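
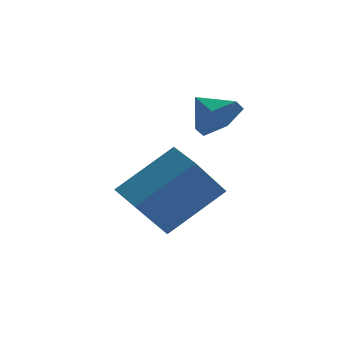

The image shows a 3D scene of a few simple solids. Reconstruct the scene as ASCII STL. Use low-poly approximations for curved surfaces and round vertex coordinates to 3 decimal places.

solid 
facet normal -0.364 -0.524 0.770
outer loop
vertex -0.61 0.385 -2.376
vertex -1.396 1.216 -2.182
vertex -1.965 -0.592 -3.681
endloop
endfacet
facet normal 0.678 -0.716 -0.168
outer loop
vertex -1.344 0.304 -4.998
vertex -0.61 0.385 -2.376
vertex -1.965 -0.592 -3.681
endloop
endfacet
facet normal -0.363 -0.524 0.770
outer loop
vertex -1.965 -0.592 -3.681
vertex -1.396 1.216 -2.182
vertex -2.751 0.238 -3.487
endloop
endfacet
facet normal -0.639 -0.461 -0.615
outer loop
vertex -2.751 0.238 -3.487
vertex -1.344 0.304 -4.998
vertex -1.965 -0.592 -3.681
endloop
endfacet
facet normal 0.639 0.461 0.615
outer loop
vertex -0.61 0.385 -2.376
vertex -0.775 2.112 -3.499
vertex -1.396 1.216 -2.182
endloop
endfacet
facet normal 0.678 -0.716 -0.168
outer loop
vertex 0.011 1.282 -3.693
vertex -0.61 0.385 -2.376
vertex -1.344 0.304 -4.998
endloop
endfacet
facet normal 0.639 0.461 0.616
outer loop
vertex 0.011 1.282 -3.693
vertex -0.775 2.112 -3.499
vertex -0.61 0.385 -2.376
endloop
endfacet
facet normal -0.678 0.716 0.167
outer loop
vertex -1.396 1.216 -2.182
vertex -0.775 2.112 -3.499
vertex -2.751 0.238 -3.487
endloop
endfacet
facet normal -0.639 -0.461 -0.615
outer loop
vertex -2.13 1.135 -4.804
vertex -1.344 0.304 -4.998
vertex -2.751 0.238 -3.487
endloop
endfacet
facet normal -0.678 0.716 0.168
outer loop
vertex -2.751 0.238 -3.487
vertex -0.775 2.112 -3.499
vertex -2.13 1.135 -4.804
endloop
endfacet
facet normal 0.364 0.524 -0.770
outer loop
vertex -2.13 1.135 -4.804
vertex 0.011 1.282 -3.693
vertex -1.344 0.304 -4.998
endloop
endfacet
facet normal 0.364 0.524 -0.770
outer loop
vertex -0.775 2.112 -3.499
vertex 0.011 1.282 -3.693
vertex -2.13 1.135 -4.804
endloop
endfacet
facet normal 0.730 -0.456 -0.509
outer loop
vertex 0.142 1.796 -0.6
vertex -0.306 1.844 -1.285
vertex 0.21 2.451 -1.089
endloop
endfacet
facet normal 0.166 0.579 0.798
outer loop
vertex 0.142 1.796 -0.6
vertex 0.21 2.451 -1.089
vertex -1.094 2.336 -0.735
endloop
endfacet
facet normal 0.730 -0.456 -0.510
outer loop
vertex 0.21 2.451 -1.089
vertex -0.306 1.844 -1.285
vertex -0.238 2.5 -1.774
endloop
endfacet
facet normal -0.058 0.992 0.109
outer loop
vertex 0.21 2.451 -1.089
vertex -0.238 2.5 -1.774
vertex -1.094 2.336 -0.735
endloop
endfacet
facet normal 0.730 -0.456 -0.510
outer loop
vertex -0.238 2.5 -1.774
vertex -0.306 1.844 -1.285
vertex -0.754 1.893 -1.97
endloop
endfacet
facet normal -0.625 0.664 -0.410
outer loop
vertex -0.238 2.5 -1.774
vertex -0.754 1.893 -1.97
vertex -1.094 2.336 -0.735
endloop
endfacet
facet normal 0.730 -0.455 -0.510
outer loop
vertex -0.754 1.893 -1.97
vertex -0.306 1.844 -1.285
vertex -0.821 1.238 -1.482
endloop
endfacet
facet normal -0.968 -0.079 -0.238
outer loop
vertex -0.754 1.893 -1.97
vertex -0.821 1.238 -1.482
vertex -1.094 2.336 -0.735
endloop
endfacet
facet normal 0.730 -0.455 -0.510
outer loop
vertex -0.821 1.238 -1.482
vertex -0.306 1.844 -1.285
vertex -0.373 1.189 -0.797
endloop
endfacet
facet normal -0.744 -0.492 0.452
outer loop
vertex -0.821 1.238 -1.482
vertex -0.373 1.189 -0.797
vertex -1.094 2.336 -0.735
endloop
endfacet
facet normal 0.731 -0.454 -0.510
outer loop
vertex -0.373 1.189 -0.797
vertex -0.306 1.844 -1.285
vertex 0.142 1.796 -0.6
endloop
endfacet
facet normal -0.178 -0.164 0.970
outer loop
vertex -0.373 1.189 -0.797
vertex 0.142 1.796 -0.6
vertex -1.094 2.336 -0.735
endloop
endfacet

endsolid


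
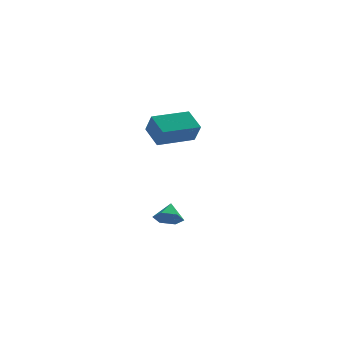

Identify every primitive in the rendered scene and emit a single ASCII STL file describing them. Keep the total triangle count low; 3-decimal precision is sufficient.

solid 
facet normal -0.210 -0.731 -0.649
outer loop
vertex 3.263 -3.731 -3.825
vertex 2.53 -3.604 -3.731
vertex 2.908 -3.238 -4.265
endloop
endfacet
facet normal 0.838 0.541 -0.070
outer loop
vertex 3.263 -3.731 -3.825
vertex 2.908 -3.238 -4.265
vertex 2.75 -2.836 -3.049
endloop
endfacet
facet normal -0.211 -0.730 -0.650
outer loop
vertex 2.908 -3.238 -4.265
vertex 2.53 -3.604 -3.731
vertex 2.175 -3.11 -4.171
endloop
endfacet
facet normal 0.127 0.947 -0.296
outer loop
vertex 2.908 -3.238 -4.265
vertex 2.175 -3.11 -4.171
vertex 2.75 -2.836 -3.049
endloop
endfacet
facet normal -0.211 -0.730 -0.650
outer loop
vertex 2.175 -3.11 -4.171
vertex 2.53 -3.604 -3.731
vertex 1.796 -3.476 -3.637
endloop
endfacet
facet normal -0.601 0.791 0.115
outer loop
vertex 2.175 -3.11 -4.171
vertex 1.796 -3.476 -3.637
vertex 2.75 -2.836 -3.049
endloop
endfacet
facet normal -0.211 -0.731 -0.649
outer loop
vertex 1.796 -3.476 -3.637
vertex 2.53 -3.604 -3.731
vertex 2.151 -3.969 -3.197
endloop
endfacet
facet normal -0.617 0.228 0.753
outer loop
vertex 1.796 -3.476 -3.637
vertex 2.151 -3.969 -3.197
vertex 2.75 -2.836 -3.049
endloop
endfacet
facet normal -0.211 -0.731 -0.649
outer loop
vertex 2.151 -3.969 -3.197
vertex 2.53 -3.604 -3.731
vertex 2.884 -4.097 -3.291
endloop
endfacet
facet normal 0.095 -0.178 0.979
outer loop
vertex 2.151 -3.969 -3.197
vertex 2.884 -4.097 -3.291
vertex 2.75 -2.836 -3.049
endloop
endfacet
facet normal -0.210 -0.731 -0.650
outer loop
vertex 2.884 -4.097 -3.291
vertex 2.53 -3.604 -3.731
vertex 3.263 -3.731 -3.825
endloop
endfacet
facet normal 0.822 -0.022 0.569
outer loop
vertex 2.884 -4.097 -3.291
vertex 3.263 -3.731 -3.825
vertex 2.75 -2.836 -3.049
endloop
endfacet
facet normal -0.925 -0.380 -0.008
outer loop
vertex 2.423 2.645 0.854
vertex 2.186 3.245 -0.193
vertex 2.885 1.537 0.114
endloop
endfacet
facet normal 0.193 -0.488 0.851
outer loop
vertex 4.874 2.355 0.133
vertex 2.423 2.645 0.854
vertex 2.885 1.537 0.114
endloop
endfacet
facet normal -0.925 -0.380 -0.010
outer loop
vertex 2.885 1.537 0.114
vertex 2.186 3.245 -0.193
vertex 2.649 2.138 -0.933
endloop
endfacet
facet normal 0.328 -0.785 -0.525
outer loop
vertex 2.649 2.138 -0.933
vertex 4.874 2.355 0.133
vertex 2.885 1.537 0.114
endloop
endfacet
facet normal -0.328 0.786 0.524
outer loop
vertex 2.423 2.645 0.854
vertex 4.175 4.063 -0.174
vertex 2.186 3.245 -0.193
endloop
endfacet
facet normal 0.193 -0.488 0.851
outer loop
vertex 4.411 3.462 0.873
vertex 2.423 2.645 0.854
vertex 4.874 2.355 0.133
endloop
endfacet
facet normal -0.328 0.786 0.525
outer loop
vertex 4.411 3.462 0.873
vertex 4.175 4.063 -0.174
vertex 2.423 2.645 0.854
endloop
endfacet
facet normal -0.193 0.488 -0.851
outer loop
vertex 2.186 3.245 -0.193
vertex 4.175 4.063 -0.174
vertex 2.649 2.138 -0.933
endloop
endfacet
facet normal 0.328 -0.786 -0.525
outer loop
vertex 4.637 2.955 -0.914
vertex 4.874 2.355 0.133
vertex 2.649 2.138 -0.933
endloop
endfacet
facet normal -0.193 0.488 -0.851
outer loop
vertex 2.649 2.138 -0.933
vertex 4.175 4.063 -0.174
vertex 4.637 2.955 -0.914
endloop
endfacet
facet normal 0.925 0.381 0.009
outer loop
vertex 4.637 2.955 -0.914
vertex 4.411 3.462 0.873
vertex 4.874 2.355 0.133
endloop
endfacet
facet normal 0.925 0.380 0.009
outer loop
vertex 4.175 4.063 -0.174
vertex 4.411 3.462 0.873
vertex 4.637 2.955 -0.914
endloop
endfacet

endsolid


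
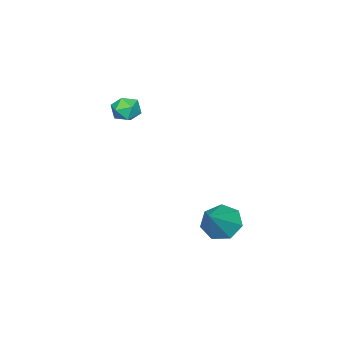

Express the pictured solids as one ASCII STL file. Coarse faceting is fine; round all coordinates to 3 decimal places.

solid 
facet normal -0.733 -0.182 -0.655
outer loop
vertex -0.897 0.668 -4.51
vertex -1.56 0.696 -3.776
vertex -1.237 1.439 -4.344
endloop
endfacet
facet normal 0.811 0.441 -0.384
outer loop
vertex -0.897 0.668 -4.51
vertex -1.237 1.439 -4.344
vertex -0.16 1.044 -2.524
endloop
endfacet
facet normal -0.733 -0.182 -0.655
outer loop
vertex -1.237 1.439 -4.344
vertex -1.56 0.696 -3.776
vertex -1.82 1.651 -3.75
endloop
endfacet
facet normal 0.343 0.939 0.001
outer loop
vertex -1.237 1.439 -4.344
vertex -1.82 1.651 -3.75
vertex -0.16 1.044 -2.524
endloop
endfacet
facet normal -0.733 -0.182 -0.655
outer loop
vertex -1.82 1.651 -3.75
vertex -1.56 0.696 -3.776
vertex -2.208 1.144 -3.175
endloop
endfacet
facet normal -0.150 0.790 0.595
outer loop
vertex -1.82 1.651 -3.75
vertex -2.208 1.144 -3.175
vertex -0.16 1.044 -2.524
endloop
endfacet
facet normal -0.733 -0.182 -0.655
outer loop
vertex -2.208 1.144 -3.175
vertex -1.56 0.696 -3.776
vertex -2.108 0.3 -3.052
endloop
endfacet
facet normal -0.297 0.103 0.949
outer loop
vertex -2.208 1.144 -3.175
vertex -2.108 0.3 -3.052
vertex -0.16 1.044 -2.524
endloop
endfacet
facet normal -0.734 -0.182 -0.655
outer loop
vertex -2.108 0.3 -3.052
vertex -1.56 0.696 -3.776
vertex -1.596 -0.246 -3.474
endloop
endfacet
facet normal 0.014 -0.603 0.798
outer loop
vertex -2.108 0.3 -3.052
vertex -1.596 -0.246 -3.474
vertex -0.16 1.044 -2.524
endloop
endfacet
facet normal -0.733 -0.182 -0.655
outer loop
vertex -1.596 -0.246 -3.474
vertex -1.56 0.696 -3.776
vertex -1.057 -0.082 -4.123
endloop
endfacet
facet normal 0.548 -0.797 0.254
outer loop
vertex -1.596 -0.246 -3.474
vertex -1.057 -0.082 -4.123
vertex -0.16 1.044 -2.524
endloop
endfacet
facet normal -0.733 -0.182 -0.655
outer loop
vertex -1.057 -0.082 -4.123
vertex -1.56 0.696 -3.776
vertex -0.897 0.668 -4.51
endloop
endfacet
facet normal 0.903 -0.333 -0.272
outer loop
vertex -1.057 -0.082 -4.123
vertex -0.897 0.668 -4.51
vertex -0.16 1.044 -2.524
endloop
endfacet
facet normal -0.826 0.560 0.063
outer loop
vertex -1.022 -3.307 1.956
vertex -1.449 -3.931 1.901
vertex -1.228 -3.681 2.581
endloop
endfacet
facet normal -0.286 0.861 0.421
outer loop
vertex -1.022 -3.307 1.956
vertex -1.228 -3.681 2.581
vertex -0.522 -3.414 2.515
endloop
endfacet
facet normal 0.250 0.967 -0.038
outer loop
vertex -1.022 -3.307 1.956
vertex -0.522 -3.414 2.515
vertex -0.308 -3.498 1.794
endloop
endfacet
facet normal 0.042 0.732 -0.680
outer loop
vertex -1.022 -3.307 1.956
vertex -0.308 -3.498 1.794
vertex -0.88 -3.817 1.415
endloop
endfacet
facet normal -0.623 0.481 -0.617
outer loop
vertex -1.022 -3.307 1.956
vertex -0.88 -3.817 1.415
vertex -1.449 -3.931 1.901
endloop
endfacet
facet normal -0.064 0.396 0.916
outer loop
vertex -0.522 -3.414 2.515
vertex -1.228 -3.681 2.581
vertex -0.64 -4.103 2.805
endloop
endfacet
facet normal -0.937 -0.091 0.338
outer loop
vertex -1.228 -3.681 2.581
vertex -1.449 -3.931 1.901
vertex -1.212 -4.422 2.426
endloop
endfacet
facet normal -0.608 -0.217 -0.763
outer loop
vertex -1.449 -3.931 1.901
vertex -0.88 -3.817 1.415
vertex -0.998 -4.506 1.705
endloop
endfacet
facet normal 0.466 0.191 -0.864
outer loop
vertex -0.88 -3.817 1.415
vertex -0.308 -3.498 1.794
vertex -0.292 -4.239 1.639
endloop
endfacet
facet normal 0.803 0.571 0.172
outer loop
vertex -0.308 -3.498 1.794
vertex -0.522 -3.414 2.515
vertex -0.071 -3.989 2.319
endloop
endfacet
facet normal -0.042 -0.732 0.680
outer loop
vertex -0.498 -4.613 2.264
vertex -0.64 -4.103 2.805
vertex -1.212 -4.422 2.426
endloop
endfacet
facet normal -0.250 -0.967 0.038
outer loop
vertex -0.498 -4.613 2.264
vertex -1.212 -4.422 2.426
vertex -0.998 -4.506 1.705
endloop
endfacet
facet normal 0.286 -0.861 -0.421
outer loop
vertex -0.498 -4.613 2.264
vertex -0.998 -4.506 1.705
vertex -0.292 -4.239 1.639
endloop
endfacet
facet normal 0.826 -0.560 -0.063
outer loop
vertex -0.498 -4.613 2.264
vertex -0.292 -4.239 1.639
vertex -0.071 -3.989 2.319
endloop
endfacet
facet normal 0.623 -0.481 0.617
outer loop
vertex -0.498 -4.613 2.264
vertex -0.071 -3.989 2.319
vertex -0.64 -4.103 2.805
endloop
endfacet
facet normal -0.466 -0.191 0.864
outer loop
vertex -1.212 -4.422 2.426
vertex -0.64 -4.103 2.805
vertex -1.228 -3.681 2.581
endloop
endfacet
facet normal -0.803 -0.571 -0.172
outer loop
vertex -0.998 -4.506 1.705
vertex -1.212 -4.422 2.426
vertex -1.449 -3.931 1.901
endloop
endfacet
facet normal 0.064 -0.396 -0.916
outer loop
vertex -0.292 -4.239 1.639
vertex -0.998 -4.506 1.705
vertex -0.88 -3.817 1.415
endloop
endfacet
facet normal 0.937 0.091 -0.338
outer loop
vertex -0.071 -3.989 2.319
vertex -0.292 -4.239 1.639
vertex -0.308 -3.498 1.794
endloop
endfacet
facet normal 0.608 0.217 0.763
outer loop
vertex -0.64 -4.103 2.805
vertex -0.071 -3.989 2.319
vertex -0.522 -3.414 2.515
endloop
endfacet

endsolid


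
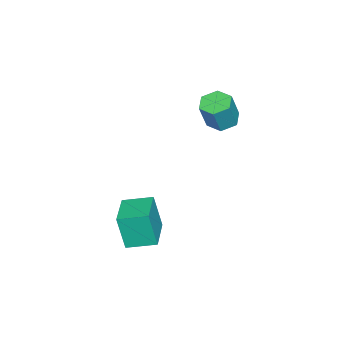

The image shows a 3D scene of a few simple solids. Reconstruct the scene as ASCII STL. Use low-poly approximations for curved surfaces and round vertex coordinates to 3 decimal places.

solid 
facet normal -0.962 -0.261 -0.075
outer loop
vertex -0.592 -0.259 -2.432
vertex -0.991 1.119 -2.11
vertex -0.568 0.168 -4.231
endloop
endfacet
facet normal 0.271 -0.937 -0.219
outer loop
vertex 1.251 0.661 -4.09
vertex -0.592 -0.259 -2.432
vertex -0.568 0.168 -4.231
endloop
endfacet
facet normal -0.962 -0.261 -0.075
outer loop
vertex -0.568 0.168 -4.231
vertex -0.991 1.119 -2.11
vertex -0.967 1.546 -3.91
endloop
endfacet
facet normal 0.013 0.230 -0.973
outer loop
vertex -0.967 1.546 -3.91
vertex 1.251 0.661 -4.09
vertex -0.568 0.168 -4.231
endloop
endfacet
facet normal -0.013 -0.231 0.973
outer loop
vertex -0.592 -0.259 -2.432
vertex 0.828 1.612 -1.969
vertex -0.991 1.119 -2.11
endloop
endfacet
facet normal 0.271 -0.937 -0.219
outer loop
vertex 1.227 0.234 -2.29
vertex -0.592 -0.259 -2.432
vertex 1.251 0.661 -4.09
endloop
endfacet
facet normal -0.013 -0.231 0.973
outer loop
vertex 1.227 0.234 -2.29
vertex 0.828 1.612 -1.969
vertex -0.592 -0.259 -2.432
endloop
endfacet
facet normal -0.271 0.937 0.219
outer loop
vertex -0.991 1.119 -2.11
vertex 0.828 1.612 -1.969
vertex -0.967 1.546 -3.91
endloop
endfacet
facet normal 0.013 0.231 -0.973
outer loop
vertex 0.852 2.039 -3.768
vertex 1.251 0.661 -4.09
vertex -0.967 1.546 -3.91
endloop
endfacet
facet normal -0.271 0.937 0.219
outer loop
vertex -0.967 1.546 -3.91
vertex 0.828 1.612 -1.969
vertex 0.852 2.039 -3.768
endloop
endfacet
facet normal 0.962 0.261 0.075
outer loop
vertex 0.852 2.039 -3.768
vertex 1.227 0.234 -2.29
vertex 1.251 0.661 -4.09
endloop
endfacet
facet normal 0.962 0.261 0.075
outer loop
vertex 0.828 1.612 -1.969
vertex 1.227 0.234 -2.29
vertex 0.852 2.039 -3.768
endloop
endfacet
facet normal -0.376 0.098 -0.922
outer loop
vertex -3.53 3.384 1.259
vertex -4.27 3.219 1.543
vertex -4.008 3.985 1.518
endloop
endfacet
facet normal 0.715 0.664 -0.221
outer loop
vertex -3.53 3.384 1.259
vertex -4.008 3.985 1.518
vertex -2.929 3.227 2.733
endloop
endfacet
facet normal 0.714 0.664 -0.220
outer loop
vertex -2.929 3.227 2.733
vertex -4.008 3.985 1.518
vertex -3.407 3.827 2.992
endloop
endfacet
facet normal 0.375 -0.099 0.922
outer loop
vertex -2.929 3.227 2.733
vertex -3.407 3.827 2.992
vertex -3.67 3.061 3.017
endloop
endfacet
facet normal -0.376 0.098 -0.921
outer loop
vertex -4.008 3.985 1.518
vertex -4.27 3.219 1.543
vertex -4.748 3.819 1.802
endloop
endfacet
facet normal -0.154 0.974 0.167
outer loop
vertex -4.008 3.985 1.518
vertex -4.748 3.819 1.802
vertex -3.407 3.827 2.992
endloop
endfacet
facet normal -0.153 0.974 0.166
outer loop
vertex -3.407 3.827 2.992
vertex -4.748 3.819 1.802
vertex -4.148 3.662 3.276
endloop
endfacet
facet normal 0.375 -0.099 0.922
outer loop
vertex -3.407 3.827 2.992
vertex -4.148 3.662 3.276
vertex -3.67 3.061 3.017
endloop
endfacet
facet normal -0.375 0.099 -0.922
outer loop
vertex -4.748 3.819 1.802
vertex -4.27 3.219 1.543
vertex -5.011 3.053 1.827
endloop
endfacet
facet normal -0.868 0.311 0.387
outer loop
vertex -4.748 3.819 1.802
vertex -5.011 3.053 1.827
vertex -4.148 3.662 3.276
endloop
endfacet
facet normal -0.868 0.310 0.387
outer loop
vertex -4.148 3.662 3.276
vertex -5.011 3.053 1.827
vertex -4.41 2.896 3.301
endloop
endfacet
facet normal 0.376 -0.098 0.922
outer loop
vertex -4.148 3.662 3.276
vertex -4.41 2.896 3.301
vertex -3.67 3.061 3.017
endloop
endfacet
facet normal -0.375 0.099 -0.922
outer loop
vertex -5.011 3.053 1.827
vertex -4.27 3.219 1.543
vertex -4.533 2.453 1.568
endloop
endfacet
facet normal -0.714 -0.664 0.220
outer loop
vertex -5.011 3.053 1.827
vertex -4.533 2.453 1.568
vertex -4.41 2.896 3.301
endloop
endfacet
facet normal -0.715 -0.664 0.220
outer loop
vertex -4.41 2.896 3.301
vertex -4.533 2.453 1.568
vertex -3.932 2.295 3.042
endloop
endfacet
facet normal 0.376 -0.098 0.922
outer loop
vertex -4.41 2.896 3.301
vertex -3.932 2.295 3.042
vertex -3.67 3.061 3.017
endloop
endfacet
facet normal -0.375 0.099 -0.922
outer loop
vertex -4.533 2.453 1.568
vertex -4.27 3.219 1.543
vertex -3.792 2.618 1.284
endloop
endfacet
facet normal 0.153 -0.974 -0.167
outer loop
vertex -4.533 2.453 1.568
vertex -3.792 2.618 1.284
vertex -3.932 2.295 3.042
endloop
endfacet
facet normal 0.155 -0.974 -0.167
outer loop
vertex -3.932 2.295 3.042
vertex -3.792 2.618 1.284
vertex -3.192 2.461 2.758
endloop
endfacet
facet normal 0.376 -0.098 0.921
outer loop
vertex -3.932 2.295 3.042
vertex -3.192 2.461 2.758
vertex -3.67 3.061 3.017
endloop
endfacet
facet normal -0.376 0.098 -0.922
outer loop
vertex -3.792 2.618 1.284
vertex -4.27 3.219 1.543
vertex -3.53 3.384 1.259
endloop
endfacet
facet normal 0.869 -0.310 -0.387
outer loop
vertex -3.792 2.618 1.284
vertex -3.53 3.384 1.259
vertex -3.192 2.461 2.758
endloop
endfacet
facet normal 0.868 -0.311 -0.387
outer loop
vertex -3.192 2.461 2.758
vertex -3.53 3.384 1.259
vertex -2.929 3.227 2.733
endloop
endfacet
facet normal 0.375 -0.099 0.922
outer loop
vertex -3.192 2.461 2.758
vertex -2.929 3.227 2.733
vertex -3.67 3.061 3.017
endloop
endfacet

endsolid


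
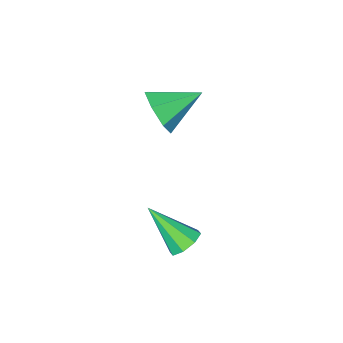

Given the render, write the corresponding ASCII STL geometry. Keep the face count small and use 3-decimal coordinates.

solid 
facet normal 0.820 -0.406 -0.403
outer loop
vertex 2.046 1.945 0.999
vertex 1.535 1.671 0.234
vertex 2.01 2.493 0.373
endloop
endfacet
facet normal 0.129 0.750 0.649
outer loop
vertex 2.046 1.945 0.999
vertex 2.01 2.493 0.373
vertex 0.165 2.349 0.906
endloop
endfacet
facet normal 0.820 -0.406 -0.403
outer loop
vertex 2.01 2.493 0.373
vertex 1.535 1.671 0.234
vertex 1.616 2.423 -0.358
endloop
endfacet
facet normal -0.091 0.995 -0.046
outer loop
vertex 2.01 2.493 0.373
vertex 1.616 2.423 -0.358
vertex 0.165 2.349 0.906
endloop
endfacet
facet normal 0.820 -0.406 -0.403
outer loop
vertex 1.616 2.423 -0.358
vertex 1.535 1.671 0.234
vertex 1.161 1.786 -0.643
endloop
endfacet
facet normal -0.528 0.631 -0.569
outer loop
vertex 1.616 2.423 -0.358
vertex 1.161 1.786 -0.643
vertex 0.165 2.349 0.906
endloop
endfacet
facet normal 0.820 -0.406 -0.403
outer loop
vertex 1.161 1.786 -0.643
vertex 1.535 1.671 0.234
vertex 0.987 1.063 -0.268
endloop
endfacet
facet normal -0.850 -0.066 -0.522
outer loop
vertex 1.161 1.786 -0.643
vertex 0.987 1.063 -0.268
vertex 0.165 2.349 0.906
endloop
endfacet
facet normal 0.820 -0.406 -0.403
outer loop
vertex 0.987 1.063 -0.268
vertex 1.535 1.671 0.234
vertex 1.226 0.798 0.485
endloop
endfacet
facet normal -0.817 -0.574 0.057
outer loop
vertex 0.987 1.063 -0.268
vertex 1.226 0.798 0.485
vertex 0.165 2.349 0.906
endloop
endfacet
facet normal 0.820 -0.406 -0.403
outer loop
vertex 1.226 0.798 0.485
vertex 1.535 1.671 0.234
vertex 1.697 1.19 1.049
endloop
endfacet
facet normal -0.453 -0.509 0.732
outer loop
vertex 1.226 0.798 0.485
vertex 1.697 1.19 1.049
vertex 0.165 2.349 0.906
endloop
endfacet
facet normal 0.820 -0.406 -0.403
outer loop
vertex 1.697 1.19 1.049
vertex 1.535 1.671 0.234
vertex 2.046 1.945 0.999
endloop
endfacet
facet normal -0.032 0.081 0.996
outer loop
vertex 1.697 1.19 1.049
vertex 2.046 1.945 0.999
vertex 0.165 2.349 0.906
endloop
endfacet
facet normal -0.282 0.662 -0.694
outer loop
vertex 3.212 4.219 -4.528
vertex 2.768 4.489 -4.09
vertex 3.42 4.604 -4.245
endloop
endfacet
facet normal 0.917 -0.323 -0.235
outer loop
vertex 3.212 4.219 -4.528
vertex 3.42 4.604 -4.245
vertex 3.312 3.211 -2.75
endloop
endfacet
facet normal -0.282 0.662 -0.694
outer loop
vertex 3.42 4.604 -4.245
vertex 2.768 4.489 -4.09
vertex 3.246 4.921 -3.872
endloop
endfacet
facet normal 0.942 0.208 0.262
outer loop
vertex 3.42 4.604 -4.245
vertex 3.246 4.921 -3.872
vertex 3.312 3.211 -2.75
endloop
endfacet
facet normal -0.281 0.662 -0.695
outer loop
vertex 3.246 4.921 -3.872
vertex 2.768 4.489 -4.09
vertex 2.791 4.986 -3.626
endloop
endfacet
facet normal 0.466 0.498 0.731
outer loop
vertex 3.246 4.921 -3.872
vertex 2.791 4.986 -3.626
vertex 3.312 3.211 -2.75
endloop
endfacet
facet normal -0.283 0.662 -0.695
outer loop
vertex 2.791 4.986 -3.626
vertex 2.768 4.489 -4.09
vertex 2.324 4.759 -3.652
endloop
endfacet
facet normal -0.232 0.375 0.898
outer loop
vertex 2.791 4.986 -3.626
vertex 2.324 4.759 -3.652
vertex 3.312 3.211 -2.75
endloop
endfacet
facet normal -0.281 0.663 -0.694
outer loop
vertex 2.324 4.759 -3.652
vertex 2.768 4.489 -4.09
vertex 2.116 4.375 -3.935
endloop
endfacet
facet normal -0.743 -0.087 0.664
outer loop
vertex 2.324 4.759 -3.652
vertex 2.116 4.375 -3.935
vertex 3.312 3.211 -2.75
endloop
endfacet
facet normal -0.281 0.662 -0.695
outer loop
vertex 2.116 4.375 -3.935
vertex 2.768 4.489 -4.09
vertex 2.29 4.057 -4.308
endloop
endfacet
facet normal -0.768 -0.618 0.168
outer loop
vertex 2.116 4.375 -3.935
vertex 2.29 4.057 -4.308
vertex 3.312 3.211 -2.75
endloop
endfacet
facet normal -0.282 0.662 -0.694
outer loop
vertex 2.29 4.057 -4.308
vertex 2.768 4.489 -4.09
vertex 2.745 3.993 -4.554
endloop
endfacet
facet normal -0.291 -0.908 -0.302
outer loop
vertex 2.29 4.057 -4.308
vertex 2.745 3.993 -4.554
vertex 3.312 3.211 -2.75
endloop
endfacet
facet normal -0.282 0.662 -0.694
outer loop
vertex 2.745 3.993 -4.554
vertex 2.768 4.489 -4.09
vertex 3.212 4.219 -4.528
endloop
endfacet
facet normal 0.406 -0.785 -0.468
outer loop
vertex 2.745 3.993 -4.554
vertex 3.212 4.219 -4.528
vertex 3.312 3.211 -2.75
endloop
endfacet

endsolid


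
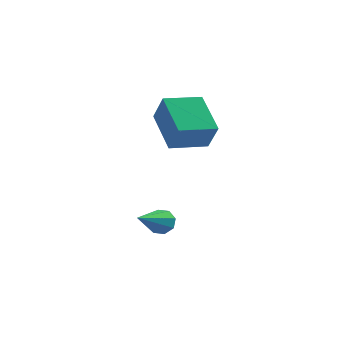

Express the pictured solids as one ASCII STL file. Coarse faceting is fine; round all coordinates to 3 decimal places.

solid 
facet normal 0.147 0.894 -0.424
outer loop
vertex -2.17 -0.725 -2.667
vertex -2.387 -0.912 -3.137
vertex -2.586 -0.666 -2.687
endloop
endfacet
facet normal -0.023 0.170 0.985
outer loop
vertex -2.17 -0.725 -2.667
vertex -2.586 -0.666 -2.687
vertex -2.653 -2.548 -2.363
endloop
endfacet
facet normal 0.147 0.894 -0.424
outer loop
vertex -2.586 -0.666 -2.687
vertex -2.387 -0.912 -3.137
vertex -2.886 -0.751 -2.97
endloop
endfacet
facet normal -0.700 0.145 0.699
outer loop
vertex -2.586 -0.666 -2.687
vertex -2.886 -0.751 -2.97
vertex -2.653 -2.548 -2.363
endloop
endfacet
facet normal 0.147 0.894 -0.423
outer loop
vertex -2.886 -0.751 -2.97
vertex -2.387 -0.912 -3.137
vertex -2.893 -0.93 -3.351
endloop
endfacet
facet normal -0.992 -0.106 0.068
outer loop
vertex -2.886 -0.751 -2.97
vertex -2.893 -0.93 -3.351
vertex -2.653 -2.548 -2.363
endloop
endfacet
facet normal 0.147 0.894 -0.422
outer loop
vertex -2.893 -0.93 -3.351
vertex -2.387 -0.912 -3.137
vertex -2.603 -1.098 -3.606
endloop
endfacet
facet normal -0.723 -0.435 -0.536
outer loop
vertex -2.893 -0.93 -3.351
vertex -2.603 -1.098 -3.606
vertex -2.653 -2.548 -2.363
endloop
endfacet
facet normal 0.146 0.895 -0.422
outer loop
vertex -2.603 -1.098 -3.606
vertex -2.387 -0.912 -3.137
vertex -2.187 -1.157 -3.587
endloop
endfacet
facet normal -0.057 -0.649 -0.759
outer loop
vertex -2.603 -1.098 -3.606
vertex -2.187 -1.157 -3.587
vertex -2.653 -2.548 -2.363
endloop
endfacet
facet normal 0.146 0.895 -0.422
outer loop
vertex -2.187 -1.157 -3.587
vertex -2.387 -0.912 -3.137
vertex -1.887 -1.072 -3.303
endloop
endfacet
facet normal 0.623 -0.624 -0.472
outer loop
vertex -2.187 -1.157 -3.587
vertex -1.887 -1.072 -3.303
vertex -2.653 -2.548 -2.363
endloop
endfacet
facet normal 0.146 0.894 -0.423
outer loop
vertex -1.887 -1.072 -3.303
vertex -2.387 -0.912 -3.137
vertex -1.88 -0.893 -2.922
endloop
endfacet
facet normal 0.914 -0.373 0.159
outer loop
vertex -1.887 -1.072 -3.303
vertex -1.88 -0.893 -2.922
vertex -2.653 -2.548 -2.363
endloop
endfacet
facet normal 0.146 0.894 -0.423
outer loop
vertex -1.88 -0.893 -2.922
vertex -2.387 -0.912 -3.137
vertex -2.17 -0.725 -2.667
endloop
endfacet
facet normal 0.645 -0.044 0.763
outer loop
vertex -1.88 -0.893 -2.922
vertex -2.17 -0.725 -2.667
vertex -2.653 -2.548 -2.363
endloop
endfacet
facet normal -0.415 0.378 -0.828
outer loop
vertex -3.38 1.097 1.062
vertex -2.29 2.078 0.963
vertex -2.404 -0.09 0.031
endloop
endfacet
facet normal -0.741 -0.668 0.067
outer loop
vertex -1.89 -0.558 1.057
vertex -3.38 1.097 1.062
vertex -2.404 -0.09 0.031
endloop
endfacet
facet normal -0.416 0.378 -0.827
outer loop
vertex -2.404 -0.09 0.031
vertex -2.29 2.078 0.963
vertex -1.315 0.892 -0.068
endloop
endfacet
facet normal 0.528 -0.641 -0.557
outer loop
vertex -1.315 0.892 -0.068
vertex -1.89 -0.558 1.057
vertex -2.404 -0.09 0.031
endloop
endfacet
facet normal -0.527 0.642 0.557
outer loop
vertex -3.38 1.097 1.062
vertex -1.776 1.61 1.989
vertex -2.29 2.078 0.963
endloop
endfacet
facet normal -0.741 -0.668 0.067
outer loop
vertex -2.865 0.628 2.088
vertex -3.38 1.097 1.062
vertex -1.89 -0.558 1.057
endloop
endfacet
facet normal -0.527 0.641 0.558
outer loop
vertex -2.865 0.628 2.088
vertex -1.776 1.61 1.989
vertex -3.38 1.097 1.062
endloop
endfacet
facet normal 0.741 0.668 -0.067
outer loop
vertex -2.29 2.078 0.963
vertex -1.776 1.61 1.989
vertex -1.315 0.892 -0.068
endloop
endfacet
facet normal 0.527 -0.642 -0.558
outer loop
vertex -0.8 0.423 0.958
vertex -1.89 -0.558 1.057
vertex -1.315 0.892 -0.068
endloop
endfacet
facet normal 0.741 0.668 -0.067
outer loop
vertex -1.315 0.892 -0.068
vertex -1.776 1.61 1.989
vertex -0.8 0.423 0.958
endloop
endfacet
facet normal 0.415 -0.378 0.827
outer loop
vertex -0.8 0.423 0.958
vertex -2.865 0.628 2.088
vertex -1.89 -0.558 1.057
endloop
endfacet
facet normal 0.415 -0.377 0.828
outer loop
vertex -1.776 1.61 1.989
vertex -2.865 0.628 2.088
vertex -0.8 0.423 0.958
endloop
endfacet

endsolid


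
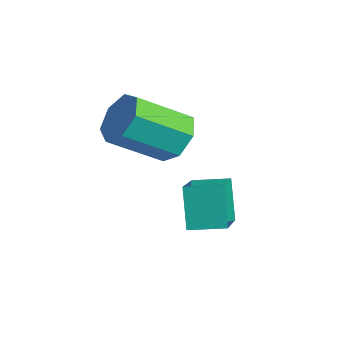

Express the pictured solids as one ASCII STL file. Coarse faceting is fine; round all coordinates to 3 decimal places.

solid 
facet normal 0.075 0.836 -0.543
outer loop
vertex -1.514 0.011 -0.101
vertex -2.334 -0.197 -0.534
vertex -2.194 0.306 0.26
endloop
endfacet
facet normal 0.560 0.415 0.717
outer loop
vertex -1.514 0.011 -0.101
vertex -2.194 0.306 0.26
vertex -1.666 -1.696 1.006
endloop
endfacet
facet normal 0.561 0.415 0.716
outer loop
vertex -1.666 -1.696 1.006
vertex -2.194 0.306 0.26
vertex -2.346 -1.401 1.368
endloop
endfacet
facet normal -0.074 -0.837 0.542
outer loop
vertex -1.666 -1.696 1.006
vertex -2.346 -1.401 1.368
vertex -2.486 -1.903 0.574
endloop
endfacet
facet normal 0.074 0.836 -0.543
outer loop
vertex -2.194 0.306 0.26
vertex -2.334 -0.197 -0.534
vertex -2.979 0.222 0.023
endloop
endfacet
facet normal -0.296 0.538 0.789
outer loop
vertex -2.194 0.306 0.26
vertex -2.979 0.222 0.023
vertex -2.346 -1.401 1.368
endloop
endfacet
facet normal -0.295 0.539 0.789
outer loop
vertex -2.346 -1.401 1.368
vertex -2.979 0.222 0.023
vertex -3.131 -1.484 1.131
endloop
endfacet
facet normal -0.075 -0.837 0.542
outer loop
vertex -2.346 -1.401 1.368
vertex -3.131 -1.484 1.131
vertex -2.486 -1.903 0.574
endloop
endfacet
facet normal 0.075 0.837 -0.543
outer loop
vertex -2.979 0.222 0.023
vertex -2.334 -0.197 -0.534
vertex -3.278 -0.177 -0.633
endloop
endfacet
facet normal -0.929 0.256 0.267
outer loop
vertex -2.979 0.222 0.023
vertex -3.278 -0.177 -0.633
vertex -3.131 -1.484 1.131
endloop
endfacet
facet normal -0.928 0.257 0.268
outer loop
vertex -3.131 -1.484 1.131
vertex -3.278 -0.177 -0.633
vertex -3.431 -1.883 0.475
endloop
endfacet
facet normal -0.075 -0.836 0.543
outer loop
vertex -3.131 -1.484 1.131
vertex -3.431 -1.883 0.475
vertex -2.486 -1.903 0.574
endloop
endfacet
facet normal 0.075 0.836 -0.543
outer loop
vertex -3.278 -0.177 -0.633
vertex -2.334 -0.197 -0.534
vertex -2.866 -0.591 -1.214
endloop
endfacet
facet normal -0.863 -0.219 -0.456
outer loop
vertex -3.278 -0.177 -0.633
vertex -2.866 -0.591 -1.214
vertex -3.431 -1.883 0.475
endloop
endfacet
facet normal -0.863 -0.218 -0.456
outer loop
vertex -3.431 -1.883 0.475
vertex -2.866 -0.591 -1.214
vertex -3.019 -2.297 -0.107
endloop
endfacet
facet normal -0.075 -0.837 0.542
outer loop
vertex -3.431 -1.883 0.475
vertex -3.019 -2.297 -0.107
vertex -2.486 -1.903 0.574
endloop
endfacet
facet normal 0.074 0.837 -0.543
outer loop
vertex -2.866 -0.591 -1.214
vertex -2.334 -0.197 -0.534
vertex -2.053 -0.708 -1.283
endloop
endfacet
facet normal -0.147 -0.529 -0.836
outer loop
vertex -2.866 -0.591 -1.214
vertex -2.053 -0.708 -1.283
vertex -3.019 -2.297 -0.107
endloop
endfacet
facet normal -0.148 -0.529 -0.836
outer loop
vertex -3.019 -2.297 -0.107
vertex -2.053 -0.708 -1.283
vertex -2.206 -2.415 -0.176
endloop
endfacet
facet normal -0.075 -0.836 0.543
outer loop
vertex -3.019 -2.297 -0.107
vertex -2.206 -2.415 -0.176
vertex -2.486 -1.903 0.574
endloop
endfacet
facet normal 0.075 0.837 -0.543
outer loop
vertex -2.053 -0.708 -1.283
vertex -2.334 -0.197 -0.534
vertex -1.451 -0.441 -0.788
endloop
endfacet
facet normal 0.679 -0.442 -0.587
outer loop
vertex -2.053 -0.708 -1.283
vertex -1.451 -0.441 -0.788
vertex -2.206 -2.415 -0.176
endloop
endfacet
facet normal 0.679 -0.442 -0.587
outer loop
vertex -2.206 -2.415 -0.176
vertex -1.451 -0.441 -0.788
vertex -1.604 -2.147 0.319
endloop
endfacet
facet normal -0.074 -0.836 0.543
outer loop
vertex -2.206 -2.415 -0.176
vertex -1.604 -2.147 0.319
vertex -2.486 -1.903 0.574
endloop
endfacet
facet normal 0.075 0.836 -0.543
outer loop
vertex -1.451 -0.441 -0.788
vertex -2.334 -0.197 -0.534
vertex -1.514 0.011 -0.101
endloop
endfacet
facet normal 0.994 -0.021 0.105
outer loop
vertex -1.451 -0.441 -0.788
vertex -1.514 0.011 -0.101
vertex -1.604 -2.147 0.319
endloop
endfacet
facet normal 0.994 -0.021 0.104
outer loop
vertex -1.604 -2.147 0.319
vertex -1.514 0.011 -0.101
vertex -1.666 -1.696 1.006
endloop
endfacet
facet normal -0.075 -0.837 0.543
outer loop
vertex -1.604 -2.147 0.319
vertex -1.666 -1.696 1.006
vertex -2.486 -1.903 0.574
endloop
endfacet
facet normal -0.786 0.455 -0.419
outer loop
vertex -1.681 0.031 -2.062
vertex -1.161 1.059 -1.922
vertex -1.033 -0.109 -3.43
endloop
endfacet
facet normal -0.448 -0.886 -0.122
outer loop
vertex 0.641 -1.079 -2.538
vertex -1.681 0.031 -2.062
vertex -1.033 -0.109 -3.43
endloop
endfacet
facet normal -0.786 0.455 -0.419
outer loop
vertex -1.033 -0.109 -3.43
vertex -1.161 1.059 -1.922
vertex -0.513 0.918 -3.29
endloop
endfacet
facet normal 0.426 -0.093 -0.900
outer loop
vertex -0.513 0.918 -3.29
vertex 0.641 -1.079 -2.538
vertex -1.033 -0.109 -3.43
endloop
endfacet
facet normal -0.426 0.093 0.900
outer loop
vertex -1.681 0.031 -2.062
vertex 0.513 0.089 -1.03
vertex -1.161 1.059 -1.922
endloop
endfacet
facet normal -0.448 -0.886 -0.121
outer loop
vertex -0.007 -0.938 -1.17
vertex -1.681 0.031 -2.062
vertex 0.641 -1.079 -2.538
endloop
endfacet
facet normal -0.426 0.093 0.900
outer loop
vertex -0.007 -0.938 -1.17
vertex 0.513 0.089 -1.03
vertex -1.681 0.031 -2.062
endloop
endfacet
facet normal 0.449 0.886 0.121
outer loop
vertex -1.161 1.059 -1.922
vertex 0.513 0.089 -1.03
vertex -0.513 0.918 -3.29
endloop
endfacet
facet normal 0.426 -0.093 -0.900
outer loop
vertex 1.161 -0.051 -2.398
vertex 0.641 -1.079 -2.538
vertex -0.513 0.918 -3.29
endloop
endfacet
facet normal 0.448 0.886 0.122
outer loop
vertex -0.513 0.918 -3.29
vertex 0.513 0.089 -1.03
vertex 1.161 -0.051 -2.398
endloop
endfacet
facet normal 0.786 -0.455 0.419
outer loop
vertex 1.161 -0.051 -2.398
vertex -0.007 -0.938 -1.17
vertex 0.641 -1.079 -2.538
endloop
endfacet
facet normal 0.786 -0.455 0.419
outer loop
vertex 0.513 0.089 -1.03
vertex -0.007 -0.938 -1.17
vertex 1.161 -0.051 -2.398
endloop
endfacet

endsolid


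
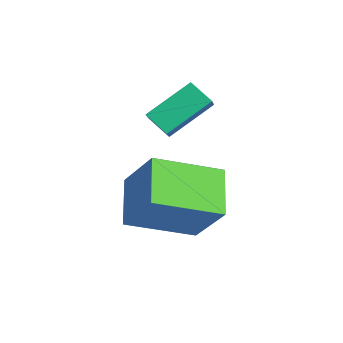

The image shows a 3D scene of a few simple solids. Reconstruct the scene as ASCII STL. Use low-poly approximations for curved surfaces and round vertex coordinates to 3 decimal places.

solid 
facet normal -0.769 -0.370 0.521
outer loop
vertex -3.07 -0.386 0.523
vertex -3.147 1.074 1.448
vertex -3.58 -0.075 -0.009
endloop
endfacet
facet normal 0.044 -0.843 -0.535
outer loop
vertex -2.873 0.266 -0.488
vertex -3.07 -0.386 0.523
vertex -3.58 -0.075 -0.009
endloop
endfacet
facet normal -0.769 -0.370 0.521
outer loop
vertex -3.58 -0.075 -0.009
vertex -3.147 1.074 1.448
vertex -3.657 1.385 0.916
endloop
endfacet
facet normal -0.638 0.388 -0.665
outer loop
vertex -3.657 1.385 0.916
vertex -2.873 0.266 -0.488
vertex -3.58 -0.075 -0.009
endloop
endfacet
facet normal 0.638 -0.388 0.665
outer loop
vertex -3.07 -0.386 0.523
vertex -2.44 1.415 0.969
vertex -3.147 1.074 1.448
endloop
endfacet
facet normal 0.044 -0.843 -0.535
outer loop
vertex -2.363 -0.045 0.044
vertex -3.07 -0.386 0.523
vertex -2.873 0.266 -0.488
endloop
endfacet
facet normal 0.638 -0.388 0.665
outer loop
vertex -2.363 -0.045 0.044
vertex -2.44 1.415 0.969
vertex -3.07 -0.386 0.523
endloop
endfacet
facet normal -0.044 0.843 0.535
outer loop
vertex -3.147 1.074 1.448
vertex -2.44 1.415 0.969
vertex -3.657 1.385 0.916
endloop
endfacet
facet normal -0.638 0.388 -0.665
outer loop
vertex -2.95 1.726 0.437
vertex -2.873 0.266 -0.488
vertex -3.657 1.385 0.916
endloop
endfacet
facet normal -0.044 0.843 0.535
outer loop
vertex -3.657 1.385 0.916
vertex -2.44 1.415 0.969
vertex -2.95 1.726 0.437
endloop
endfacet
facet normal 0.769 0.370 -0.521
outer loop
vertex -2.95 1.726 0.437
vertex -2.363 -0.045 0.044
vertex -2.873 0.266 -0.488
endloop
endfacet
facet normal 0.769 0.370 -0.521
outer loop
vertex -2.44 1.415 0.969
vertex -2.363 -0.045 0.044
vertex -2.95 1.726 0.437
endloop
endfacet
facet normal -0.574 -0.187 -0.797
outer loop
vertex -1.835 -1.597 -1.128
vertex -1.373 0.4 -1.928
vertex -0.529 -2.218 -1.923
endloop
endfacet
facet normal -0.210 -0.908 0.364
outer loop
vertex 0.573 -1.86 -0.392
vertex -1.835 -1.597 -1.128
vertex -0.529 -2.218 -1.923
endloop
endfacet
facet normal -0.574 -0.187 -0.797
outer loop
vertex -0.529 -2.218 -1.923
vertex -1.373 0.4 -1.928
vertex -0.067 -0.221 -2.723
endloop
endfacet
facet normal 0.791 -0.376 -0.482
outer loop
vertex -0.067 -0.221 -2.723
vertex 0.573 -1.86 -0.392
vertex -0.529 -2.218 -1.923
endloop
endfacet
facet normal -0.791 0.376 0.482
outer loop
vertex -1.835 -1.597 -1.128
vertex -0.271 0.758 -0.397
vertex -1.373 0.4 -1.928
endloop
endfacet
facet normal -0.210 -0.908 0.364
outer loop
vertex -0.733 -1.239 0.403
vertex -1.835 -1.597 -1.128
vertex 0.573 -1.86 -0.392
endloop
endfacet
facet normal -0.791 0.376 0.482
outer loop
vertex -0.733 -1.239 0.403
vertex -0.271 0.758 -0.397
vertex -1.835 -1.597 -1.128
endloop
endfacet
facet normal 0.210 0.908 -0.364
outer loop
vertex -1.373 0.4 -1.928
vertex -0.271 0.758 -0.397
vertex -0.067 -0.221 -2.723
endloop
endfacet
facet normal 0.791 -0.376 -0.482
outer loop
vertex 1.035 0.137 -1.192
vertex 0.573 -1.86 -0.392
vertex -0.067 -0.221 -2.723
endloop
endfacet
facet normal 0.210 0.908 -0.364
outer loop
vertex -0.067 -0.221 -2.723
vertex -0.271 0.758 -0.397
vertex 1.035 0.137 -1.192
endloop
endfacet
facet normal 0.574 0.187 0.797
outer loop
vertex 1.035 0.137 -1.192
vertex -0.733 -1.239 0.403
vertex 0.573 -1.86 -0.392
endloop
endfacet
facet normal 0.574 0.187 0.797
outer loop
vertex -0.271 0.758 -0.397
vertex -0.733 -1.239 0.403
vertex 1.035 0.137 -1.192
endloop
endfacet

endsolid


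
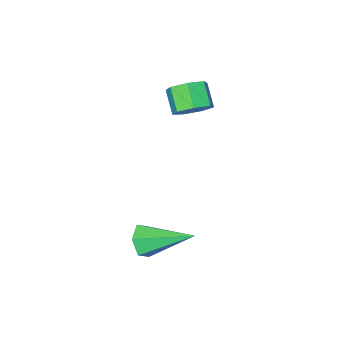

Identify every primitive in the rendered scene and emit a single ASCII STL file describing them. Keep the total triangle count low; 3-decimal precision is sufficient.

solid 
facet normal 0.242 0.701 -0.671
outer loop
vertex -0.135 -2.488 4.113
vertex -0.449 -2.96 3.507
vertex -0.833 -2.386 3.968
endloop
endfacet
facet normal -0.046 0.700 0.713
outer loop
vertex -0.135 -2.488 4.113
vertex -0.833 -2.386 3.968
vertex -0.417 -3.307 4.899
endloop
endfacet
facet normal -0.048 0.699 0.713
outer loop
vertex -0.417 -3.307 4.899
vertex -0.833 -2.386 3.968
vertex -1.115 -3.206 4.753
endloop
endfacet
facet normal -0.242 -0.700 0.672
outer loop
vertex -0.417 -3.307 4.899
vertex -1.115 -3.206 4.753
vertex -0.731 -3.78 4.293
endloop
endfacet
facet normal 0.241 0.701 -0.672
outer loop
vertex -0.833 -2.386 3.968
vertex -0.449 -2.96 3.507
vertex -1.242 -2.717 3.476
endloop
endfacet
facet normal -0.787 0.546 0.287
outer loop
vertex -0.833 -2.386 3.968
vertex -1.242 -2.717 3.476
vertex -1.115 -3.206 4.753
endloop
endfacet
facet normal -0.787 0.546 0.287
outer loop
vertex -1.115 -3.206 4.753
vertex -1.242 -2.717 3.476
vertex -1.524 -3.537 4.262
endloop
endfacet
facet normal -0.241 -0.700 0.672
outer loop
vertex -1.115 -3.206 4.753
vertex -1.524 -3.537 4.262
vertex -0.731 -3.78 4.293
endloop
endfacet
facet normal 0.241 0.701 -0.671
outer loop
vertex -1.242 -2.717 3.476
vertex -0.449 -2.96 3.507
vertex -1.054 -3.231 3.007
endloop
endfacet
facet normal -0.935 -0.018 -0.355
outer loop
vertex -1.242 -2.717 3.476
vertex -1.054 -3.231 3.007
vertex -1.524 -3.537 4.262
endloop
endfacet
facet normal -0.935 -0.018 -0.355
outer loop
vertex -1.524 -3.537 4.262
vertex -1.054 -3.231 3.007
vertex -1.336 -4.051 3.793
endloop
endfacet
facet normal -0.241 -0.701 0.671
outer loop
vertex -1.524 -3.537 4.262
vertex -1.336 -4.051 3.793
vertex -0.731 -3.78 4.293
endloop
endfacet
facet normal 0.241 0.701 -0.672
outer loop
vertex -1.054 -3.231 3.007
vertex -0.449 -2.96 3.507
vertex -0.41 -3.541 2.915
endloop
endfacet
facet normal -0.378 -0.569 -0.730
outer loop
vertex -1.054 -3.231 3.007
vertex -0.41 -3.541 2.915
vertex -1.336 -4.051 3.793
endloop
endfacet
facet normal -0.378 -0.570 -0.730
outer loop
vertex -1.336 -4.051 3.793
vertex -0.41 -3.541 2.915
vertex -0.692 -4.36 3.701
endloop
endfacet
facet normal -0.241 -0.701 0.671
outer loop
vertex -1.336 -4.051 3.793
vertex -0.692 -4.36 3.701
vertex -0.731 -3.78 4.293
endloop
endfacet
facet normal 0.242 0.700 -0.671
outer loop
vertex -0.41 -3.541 2.915
vertex -0.449 -2.96 3.507
vertex 0.204 -3.414 3.269
endloop
endfacet
facet normal 0.463 -0.692 -0.555
outer loop
vertex -0.41 -3.541 2.915
vertex 0.204 -3.414 3.269
vertex -0.692 -4.36 3.701
endloop
endfacet
facet normal 0.463 -0.692 -0.555
outer loop
vertex -0.692 -4.36 3.701
vertex 0.204 -3.414 3.269
vertex -0.078 -4.233 4.055
endloop
endfacet
facet normal -0.242 -0.701 0.671
outer loop
vertex -0.692 -4.36 3.701
vertex -0.078 -4.233 4.055
vertex -0.731 -3.78 4.293
endloop
endfacet
facet normal 0.242 0.700 -0.672
outer loop
vertex 0.204 -3.414 3.269
vertex -0.449 -2.96 3.507
vertex 0.327 -2.945 3.802
endloop
endfacet
facet normal 0.955 -0.293 0.037
outer loop
vertex 0.204 -3.414 3.269
vertex 0.327 -2.945 3.802
vertex -0.078 -4.233 4.055
endloop
endfacet
facet normal 0.955 -0.293 0.037
outer loop
vertex -0.078 -4.233 4.055
vertex 0.327 -2.945 3.802
vertex 0.045 -3.764 4.588
endloop
endfacet
facet normal -0.241 -0.700 0.672
outer loop
vertex -0.078 -4.233 4.055
vertex 0.045 -3.764 4.588
vertex -0.731 -3.78 4.293
endloop
endfacet
facet normal 0.242 0.701 -0.671
outer loop
vertex 0.327 -2.945 3.802
vertex -0.449 -2.96 3.507
vertex -0.135 -2.488 4.113
endloop
endfacet
facet normal 0.729 0.327 0.602
outer loop
vertex 0.327 -2.945 3.802
vertex -0.135 -2.488 4.113
vertex 0.045 -3.764 4.588
endloop
endfacet
facet normal 0.729 0.327 0.602
outer loop
vertex 0.045 -3.764 4.588
vertex -0.135 -2.488 4.113
vertex -0.417 -3.307 4.899
endloop
endfacet
facet normal -0.241 -0.701 0.672
outer loop
vertex 0.045 -3.764 4.588
vertex -0.417 -3.307 4.899
vertex -0.731 -3.78 4.293
endloop
endfacet
facet normal 0.525 -0.744 -0.414
outer loop
vertex 4.692 0.304 0.867
vertex 4.129 0.183 0.371
vertex 4.687 0.671 0.202
endloop
endfacet
facet normal 0.662 0.658 0.358
outer loop
vertex 4.692 0.304 0.867
vertex 4.687 0.671 0.202
vertex 2.991 1.797 1.269
endloop
endfacet
facet normal 0.525 -0.744 -0.413
outer loop
vertex 4.687 0.671 0.202
vertex 4.129 0.183 0.371
vertex 4.125 0.55 -0.295
endloop
endfacet
facet normal 0.250 0.837 -0.486
outer loop
vertex 4.687 0.671 0.202
vertex 4.125 0.55 -0.295
vertex 2.991 1.797 1.269
endloop
endfacet
facet normal 0.524 -0.744 -0.413
outer loop
vertex 4.125 0.55 -0.295
vertex 4.129 0.183 0.371
vertex 3.567 0.063 -0.126
endloop
endfacet
facet normal -0.565 0.395 -0.725
outer loop
vertex 4.125 0.55 -0.295
vertex 3.567 0.063 -0.126
vertex 2.991 1.797 1.269
endloop
endfacet
facet normal 0.525 -0.743 -0.415
outer loop
vertex 3.567 0.063 -0.126
vertex 4.129 0.183 0.371
vertex 3.572 -0.305 0.54
endloop
endfacet
facet normal -0.967 -0.226 -0.118
outer loop
vertex 3.567 0.063 -0.126
vertex 3.572 -0.305 0.54
vertex 2.991 1.797 1.269
endloop
endfacet
facet normal 0.525 -0.743 -0.414
outer loop
vertex 3.572 -0.305 0.54
vertex 4.129 0.183 0.371
vertex 4.134 -0.184 1.036
endloop
endfacet
facet normal -0.554 -0.405 0.727
outer loop
vertex 3.572 -0.305 0.54
vertex 4.134 -0.184 1.036
vertex 2.991 1.797 1.269
endloop
endfacet
facet normal 0.525 -0.744 -0.414
outer loop
vertex 4.134 -0.184 1.036
vertex 4.129 0.183 0.371
vertex 4.692 0.304 0.867
endloop
endfacet
facet normal 0.260 0.037 0.965
outer loop
vertex 4.134 -0.184 1.036
vertex 4.692 0.304 0.867
vertex 2.991 1.797 1.269
endloop
endfacet

endsolid


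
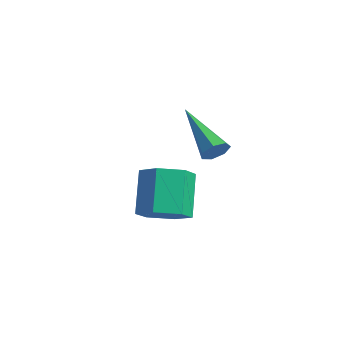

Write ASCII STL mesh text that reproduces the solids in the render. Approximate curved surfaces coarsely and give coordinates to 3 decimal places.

solid 
facet normal 0.871 -0.202 -0.447
outer loop
vertex -0.097 0.69 -0.822
vertex -0.251 0.955 -1.242
vertex 0.004 1.13 -0.824
endloop
endfacet
facet normal 0.238 -0.050 0.970
outer loop
vertex -0.097 0.69 -0.822
vertex 0.004 1.13 -0.824
vertex -2.089 1.385 -0.298
endloop
endfacet
facet normal 0.871 -0.202 -0.447
outer loop
vertex 0.004 1.13 -0.824
vertex -0.251 0.955 -1.242
vertex -0.087 1.438 -1.141
endloop
endfacet
facet normal 0.249 0.729 0.637
outer loop
vertex 0.004 1.13 -0.824
vertex -0.087 1.438 -1.141
vertex -2.089 1.385 -0.298
endloop
endfacet
facet normal 0.872 -0.203 -0.446
outer loop
vertex -0.087 1.438 -1.141
vertex -0.251 0.955 -1.242
vertex -0.301 1.382 -1.534
endloop
endfacet
facet normal -0.070 0.992 -0.103
outer loop
vertex -0.087 1.438 -1.141
vertex -0.301 1.382 -1.534
vertex -2.089 1.385 -0.298
endloop
endfacet
facet normal 0.870 -0.205 -0.449
outer loop
vertex -0.301 1.382 -1.534
vertex -0.251 0.955 -1.242
vertex -0.479 1.005 -1.707
endloop
endfacet
facet normal -0.477 0.543 -0.691
outer loop
vertex -0.301 1.382 -1.534
vertex -0.479 1.005 -1.707
vertex -2.089 1.385 -0.298
endloop
endfacet
facet normal 0.870 -0.204 -0.449
outer loop
vertex -0.479 1.005 -1.707
vertex -0.251 0.955 -1.242
vertex -0.485 0.59 -1.53
endloop
endfacet
facet normal -0.669 -0.284 -0.687
outer loop
vertex -0.479 1.005 -1.707
vertex -0.485 0.59 -1.53
vertex -2.089 1.385 -0.298
endloop
endfacet
facet normal 0.870 -0.204 -0.448
outer loop
vertex -0.485 0.59 -1.53
vertex -0.251 0.955 -1.242
vertex -0.315 0.45 -1.136
endloop
endfacet
facet normal -0.498 -0.862 -0.092
outer loop
vertex -0.485 0.59 -1.53
vertex -0.315 0.45 -1.136
vertex -2.089 1.385 -0.298
endloop
endfacet
facet normal 0.870 -0.204 -0.448
outer loop
vertex -0.315 0.45 -1.136
vertex -0.251 0.955 -1.242
vertex -0.097 0.69 -0.822
endloop
endfacet
facet normal -0.095 -0.758 0.645
outer loop
vertex -0.315 0.45 -1.136
vertex -0.097 0.69 -0.822
vertex -2.089 1.385 -0.298
endloop
endfacet
facet normal 0.440 -0.494 -0.750
outer loop
vertex 2.125 -2.282 -1.619
vertex 1.607 -2.92 -1.503
vertex 1.402 -2.309 -2.025
endloop
endfacet
facet normal 0.217 0.869 -0.445
outer loop
vertex 2.125 -2.282 -1.619
vertex 1.402 -2.309 -2.025
vertex 1.431 -1.502 -0.434
endloop
endfacet
facet normal 0.217 0.869 -0.445
outer loop
vertex 1.431 -1.502 -0.434
vertex 1.402 -2.309 -2.025
vertex 0.707 -1.529 -0.84
endloop
endfacet
facet normal -0.439 0.494 0.750
outer loop
vertex 1.431 -1.502 -0.434
vertex 0.707 -1.529 -0.84
vertex 0.913 -2.14 -0.317
endloop
endfacet
facet normal 0.440 -0.494 -0.750
outer loop
vertex 1.402 -2.309 -2.025
vertex 1.607 -2.92 -1.503
vertex 0.884 -2.947 -1.909
endloop
endfacet
facet normal -0.646 0.407 -0.646
outer loop
vertex 1.402 -2.309 -2.025
vertex 0.884 -2.947 -1.909
vertex 0.707 -1.529 -0.84
endloop
endfacet
facet normal -0.646 0.406 -0.646
outer loop
vertex 0.707 -1.529 -0.84
vertex 0.884 -2.947 -1.909
vertex 0.189 -2.167 -0.723
endloop
endfacet
facet normal -0.439 0.494 0.750
outer loop
vertex 0.707 -1.529 -0.84
vertex 0.189 -2.167 -0.723
vertex 0.913 -2.14 -0.317
endloop
endfacet
facet normal 0.440 -0.494 -0.750
outer loop
vertex 0.884 -2.947 -1.909
vertex 1.607 -2.92 -1.503
vertex 1.089 -3.558 -1.386
endloop
endfacet
facet normal -0.863 -0.462 -0.202
outer loop
vertex 0.884 -2.947 -1.909
vertex 1.089 -3.558 -1.386
vertex 0.189 -2.167 -0.723
endloop
endfacet
facet normal -0.863 -0.463 -0.201
outer loop
vertex 0.189 -2.167 -0.723
vertex 1.089 -3.558 -1.386
vertex 0.395 -2.778 -0.201
endloop
endfacet
facet normal -0.439 0.493 0.751
outer loop
vertex 0.189 -2.167 -0.723
vertex 0.395 -2.778 -0.201
vertex 0.913 -2.14 -0.317
endloop
endfacet
facet normal 0.439 -0.494 -0.750
outer loop
vertex 1.089 -3.558 -1.386
vertex 1.607 -2.92 -1.503
vertex 1.813 -3.531 -0.98
endloop
endfacet
facet normal -0.217 -0.869 0.445
outer loop
vertex 1.089 -3.558 -1.386
vertex 1.813 -3.531 -0.98
vertex 0.395 -2.778 -0.201
endloop
endfacet
facet normal -0.217 -0.869 0.445
outer loop
vertex 0.395 -2.778 -0.201
vertex 1.813 -3.531 -0.98
vertex 1.118 -2.751 0.205
endloop
endfacet
facet normal -0.440 0.494 0.750
outer loop
vertex 0.395 -2.778 -0.201
vertex 1.118 -2.751 0.205
vertex 0.913 -2.14 -0.317
endloop
endfacet
facet normal 0.439 -0.494 -0.750
outer loop
vertex 1.813 -3.531 -0.98
vertex 1.607 -2.92 -1.503
vertex 2.331 -2.893 -1.097
endloop
endfacet
facet normal 0.646 -0.406 0.646
outer loop
vertex 1.813 -3.531 -0.98
vertex 2.331 -2.893 -1.097
vertex 1.118 -2.751 0.205
endloop
endfacet
facet normal 0.646 -0.407 0.646
outer loop
vertex 1.118 -2.751 0.205
vertex 2.331 -2.893 -1.097
vertex 1.636 -2.113 0.089
endloop
endfacet
facet normal -0.440 0.494 0.750
outer loop
vertex 1.118 -2.751 0.205
vertex 1.636 -2.113 0.089
vertex 0.913 -2.14 -0.317
endloop
endfacet
facet normal 0.439 -0.493 -0.751
outer loop
vertex 2.331 -2.893 -1.097
vertex 1.607 -2.92 -1.503
vertex 2.125 -2.282 -1.619
endloop
endfacet
facet normal 0.863 0.463 0.201
outer loop
vertex 2.331 -2.893 -1.097
vertex 2.125 -2.282 -1.619
vertex 1.636 -2.113 0.089
endloop
endfacet
facet normal 0.864 0.462 0.202
outer loop
vertex 1.636 -2.113 0.089
vertex 2.125 -2.282 -1.619
vertex 1.431 -1.502 -0.434
endloop
endfacet
facet normal -0.440 0.494 0.750
outer loop
vertex 1.636 -2.113 0.089
vertex 1.431 -1.502 -0.434
vertex 0.913 -2.14 -0.317
endloop
endfacet

endsolid


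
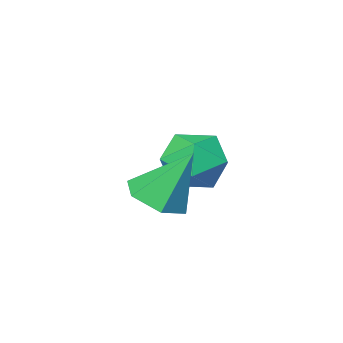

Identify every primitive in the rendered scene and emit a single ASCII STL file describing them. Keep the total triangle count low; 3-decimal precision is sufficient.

solid 
facet normal -0.934 -0.201 0.297
outer loop
vertex -1.636 -0.854 -2.766
vertex -1.285 -1.861 -2.344
vertex -1.275 -0.926 -1.68
endloop
endfacet
facet normal -0.810 0.502 0.303
outer loop
vertex -1.636 -0.854 -2.766
vertex -1.275 -0.926 -1.68
vertex -0.965 -0.034 -2.329
endloop
endfacet
facet normal -0.620 0.698 -0.358
outer loop
vertex -1.636 -0.854 -2.766
vertex -0.965 -0.034 -2.329
vertex -0.782 -0.417 -3.394
endloop
endfacet
facet normal -0.626 0.116 -0.771
outer loop
vertex -1.636 -0.854 -2.766
vertex -0.782 -0.417 -3.394
vertex -0.98 -1.546 -3.403
endloop
endfacet
facet normal -0.820 -0.440 -0.367
outer loop
vertex -1.636 -0.854 -2.766
vertex -0.98 -1.546 -3.403
vertex -1.285 -1.861 -2.344
endloop
endfacet
facet normal -0.258 0.625 0.737
outer loop
vertex -0.965 -0.034 -2.329
vertex -1.275 -0.926 -1.68
vertex -0.2 -0.534 -1.637
endloop
endfacet
facet normal -0.458 -0.511 0.727
outer loop
vertex -1.275 -0.926 -1.68
vertex -1.285 -1.861 -2.344
vertex -0.398 -1.663 -1.646
endloop
endfacet
facet normal -0.274 -0.897 -0.346
outer loop
vertex -1.285 -1.861 -2.344
vertex -0.98 -1.546 -3.403
vertex -0.215 -2.046 -2.711
endloop
endfacet
facet normal 0.040 0.001 -0.999
outer loop
vertex -0.98 -1.546 -3.403
vertex -0.782 -0.417 -3.394
vertex 0.095 -1.154 -3.36
endloop
endfacet
facet normal 0.050 0.943 -0.330
outer loop
vertex -0.782 -0.417 -3.394
vertex -0.965 -0.034 -2.329
vertex 0.105 -0.219 -2.696
endloop
endfacet
facet normal 0.626 -0.116 0.771
outer loop
vertex 0.456 -1.226 -2.274
vertex -0.2 -0.534 -1.637
vertex -0.398 -1.663 -1.646
endloop
endfacet
facet normal 0.620 -0.698 0.358
outer loop
vertex 0.456 -1.226 -2.274
vertex -0.398 -1.663 -1.646
vertex -0.215 -2.046 -2.711
endloop
endfacet
facet normal 0.810 -0.502 -0.303
outer loop
vertex 0.456 -1.226 -2.274
vertex -0.215 -2.046 -2.711
vertex 0.095 -1.154 -3.36
endloop
endfacet
facet normal 0.934 0.201 -0.297
outer loop
vertex 0.456 -1.226 -2.274
vertex 0.095 -1.154 -3.36
vertex 0.105 -0.219 -2.696
endloop
endfacet
facet normal 0.820 0.440 0.367
outer loop
vertex 0.456 -1.226 -2.274
vertex 0.105 -0.219 -2.696
vertex -0.2 -0.534 -1.637
endloop
endfacet
facet normal -0.040 -0.001 0.999
outer loop
vertex -0.398 -1.663 -1.646
vertex -0.2 -0.534 -1.637
vertex -1.275 -0.926 -1.68
endloop
endfacet
facet normal -0.050 -0.943 0.330
outer loop
vertex -0.215 -2.046 -2.711
vertex -0.398 -1.663 -1.646
vertex -1.285 -1.861 -2.344
endloop
endfacet
facet normal 0.258 -0.625 -0.737
outer loop
vertex 0.095 -1.154 -3.36
vertex -0.215 -2.046 -2.711
vertex -0.98 -1.546 -3.403
endloop
endfacet
facet normal 0.458 0.511 -0.727
outer loop
vertex 0.105 -0.219 -2.696
vertex 0.095 -1.154 -3.36
vertex -0.782 -0.417 -3.394
endloop
endfacet
facet normal 0.274 0.897 0.346
outer loop
vertex -0.2 -0.534 -1.637
vertex 0.105 -0.219 -2.696
vertex -0.965 -0.034 -2.329
endloop
endfacet
facet normal 0.344 -0.372 -0.862
outer loop
vertex 2.425 0.005 -2.253
vertex 1.99 0.703 -2.728
vertex 2.882 0.82 -2.422
endloop
endfacet
facet normal 0.606 -0.179 0.775
outer loop
vertex 2.425 0.005 -2.253
vertex 2.882 0.82 -2.422
vertex 1.33 1.417 -1.072
endloop
endfacet
facet normal 0.344 -0.371 -0.862
outer loop
vertex 2.882 0.82 -2.422
vertex 1.99 0.703 -2.728
vertex 2.447 1.519 -2.897
endloop
endfacet
facet normal 0.618 0.667 0.416
outer loop
vertex 2.882 0.82 -2.422
vertex 2.447 1.519 -2.897
vertex 1.33 1.417 -1.072
endloop
endfacet
facet normal 0.344 -0.371 -0.863
outer loop
vertex 2.447 1.519 -2.897
vertex 1.99 0.703 -2.728
vertex 1.555 1.402 -3.202
endloop
endfacet
facet normal -0.123 0.992 -0.020
outer loop
vertex 2.447 1.519 -2.897
vertex 1.555 1.402 -3.202
vertex 1.33 1.417 -1.072
endloop
endfacet
facet normal 0.343 -0.371 -0.863
outer loop
vertex 1.555 1.402 -3.202
vertex 1.99 0.703 -2.728
vertex 1.098 0.587 -3.033
endloop
endfacet
facet normal -0.877 0.472 -0.096
outer loop
vertex 1.555 1.402 -3.202
vertex 1.098 0.587 -3.033
vertex 1.33 1.417 -1.072
endloop
endfacet
facet normal 0.343 -0.371 -0.863
outer loop
vertex 1.098 0.587 -3.033
vertex 1.99 0.703 -2.728
vertex 1.533 -0.112 -2.559
endloop
endfacet
facet normal -0.889 -0.374 0.264
outer loop
vertex 1.098 0.587 -3.033
vertex 1.533 -0.112 -2.559
vertex 1.33 1.417 -1.072
endloop
endfacet
facet normal 0.344 -0.372 -0.862
outer loop
vertex 1.533 -0.112 -2.559
vertex 1.99 0.703 -2.728
vertex 2.425 0.005 -2.253
endloop
endfacet
facet normal -0.148 -0.700 0.699
outer loop
vertex 1.533 -0.112 -2.559
vertex 2.425 0.005 -2.253
vertex 1.33 1.417 -1.072
endloop
endfacet

endsolid


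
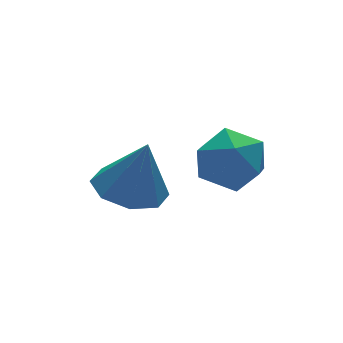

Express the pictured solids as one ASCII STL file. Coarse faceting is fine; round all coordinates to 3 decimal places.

solid 
facet normal -0.235 0.136 -0.962
outer loop
vertex 1.497 4.237 -4.629
vertex 0.854 4.019 -4.503
vertex 1.172 4.631 -4.494
endloop
endfacet
facet normal 0.772 0.504 0.386
outer loop
vertex 1.497 4.237 -4.629
vertex 1.172 4.631 -4.494
vertex 1.126 3.861 -3.397
endloop
endfacet
facet normal -0.235 0.136 -0.962
outer loop
vertex 1.172 4.631 -4.494
vertex 0.854 4.019 -4.503
vertex 0.661 4.666 -4.364
endloop
endfacet
facet normal 0.199 0.798 0.569
outer loop
vertex 1.172 4.631 -4.494
vertex 0.661 4.666 -4.364
vertex 1.126 3.861 -3.397
endloop
endfacet
facet normal -0.237 0.136 -0.962
outer loop
vertex 0.661 4.666 -4.364
vertex 0.854 4.019 -4.503
vertex 0.264 4.322 -4.315
endloop
endfacet
facet normal -0.423 0.586 0.691
outer loop
vertex 0.661 4.666 -4.364
vertex 0.264 4.322 -4.315
vertex 1.126 3.861 -3.397
endloop
endfacet
facet normal -0.236 0.138 -0.962
outer loop
vertex 0.264 4.322 -4.315
vertex 0.854 4.019 -4.503
vertex 0.212 3.8 -4.377
endloop
endfacet
facet normal -0.731 -0.008 0.682
outer loop
vertex 0.264 4.322 -4.315
vertex 0.212 3.8 -4.377
vertex 1.126 3.861 -3.397
endloop
endfacet
facet normal -0.236 0.138 -0.962
outer loop
vertex 0.212 3.8 -4.377
vertex 0.854 4.019 -4.503
vertex 0.537 3.406 -4.513
endloop
endfacet
facet normal -0.544 -0.637 0.547
outer loop
vertex 0.212 3.8 -4.377
vertex 0.537 3.406 -4.513
vertex 1.126 3.861 -3.397
endloop
endfacet
facet normal -0.236 0.138 -0.962
outer loop
vertex 0.537 3.406 -4.513
vertex 0.854 4.019 -4.503
vertex 1.047 3.371 -4.643
endloop
endfacet
facet normal 0.029 -0.931 0.364
outer loop
vertex 0.537 3.406 -4.513
vertex 1.047 3.371 -4.643
vertex 1.126 3.861 -3.397
endloop
endfacet
facet normal -0.235 0.138 -0.962
outer loop
vertex 1.047 3.371 -4.643
vertex 0.854 4.019 -4.503
vertex 1.445 3.715 -4.691
endloop
endfacet
facet normal 0.651 -0.720 0.242
outer loop
vertex 1.047 3.371 -4.643
vertex 1.445 3.715 -4.691
vertex 1.126 3.861 -3.397
endloop
endfacet
facet normal -0.235 0.138 -0.962
outer loop
vertex 1.445 3.715 -4.691
vertex 0.854 4.019 -4.503
vertex 1.497 4.237 -4.629
endloop
endfacet
facet normal 0.960 -0.125 0.251
outer loop
vertex 1.445 3.715 -4.691
vertex 1.497 4.237 -4.629
vertex 1.126 3.861 -3.397
endloop
endfacet
facet normal 0.281 -0.133 0.950
outer loop
vertex 1.994 2.845 -2.661
vertex 1.797 2.203 -2.693
vertex 2.428 2.369 -2.856
endloop
endfacet
facet normal 0.683 0.364 0.633
outer loop
vertex 1.994 2.845 -2.661
vertex 2.428 2.369 -2.856
vertex 2.411 2.96 -3.177
endloop
endfacet
facet normal 0.251 0.881 0.400
outer loop
vertex 1.994 2.845 -2.661
vertex 2.411 2.96 -3.177
vertex 1.769 3.159 -3.212
endloop
endfacet
facet normal -0.417 0.706 0.573
outer loop
vertex 1.994 2.845 -2.661
vertex 1.769 3.159 -3.212
vertex 1.389 2.691 -2.912
endloop
endfacet
facet normal -0.399 0.077 0.914
outer loop
vertex 1.994 2.845 -2.661
vertex 1.389 2.691 -2.912
vertex 1.797 2.203 -2.693
endloop
endfacet
facet normal 0.996 0.064 0.066
outer loop
vertex 2.411 2.96 -3.177
vertex 2.428 2.369 -2.856
vertex 2.471 2.389 -3.528
endloop
endfacet
facet normal 0.344 -0.739 0.579
outer loop
vertex 2.428 2.369 -2.856
vertex 1.797 2.203 -2.693
vertex 2.091 1.921 -3.228
endloop
endfacet
facet normal -0.756 -0.399 0.519
outer loop
vertex 1.797 2.203 -2.693
vertex 1.389 2.691 -2.912
vertex 1.449 2.12 -3.263
endloop
endfacet
facet normal -0.786 0.618 -0.032
outer loop
vertex 1.389 2.691 -2.912
vertex 1.769 3.159 -3.212
vertex 1.432 2.711 -3.584
endloop
endfacet
facet normal 0.297 0.902 -0.313
outer loop
vertex 1.769 3.159 -3.212
vertex 2.411 2.96 -3.177
vertex 2.063 2.877 -3.747
endloop
endfacet
facet normal 0.417 -0.706 -0.573
outer loop
vertex 1.866 2.235 -3.779
vertex 2.471 2.389 -3.528
vertex 2.091 1.921 -3.228
endloop
endfacet
facet normal -0.251 -0.881 -0.400
outer loop
vertex 1.866 2.235 -3.779
vertex 2.091 1.921 -3.228
vertex 1.449 2.12 -3.263
endloop
endfacet
facet normal -0.683 -0.364 -0.633
outer loop
vertex 1.866 2.235 -3.779
vertex 1.449 2.12 -3.263
vertex 1.432 2.711 -3.584
endloop
endfacet
facet normal -0.281 0.133 -0.950
outer loop
vertex 1.866 2.235 -3.779
vertex 1.432 2.711 -3.584
vertex 2.063 2.877 -3.747
endloop
endfacet
facet normal 0.399 -0.077 -0.914
outer loop
vertex 1.866 2.235 -3.779
vertex 2.063 2.877 -3.747
vertex 2.471 2.389 -3.528
endloop
endfacet
facet normal 0.786 -0.618 0.032
outer loop
vertex 2.091 1.921 -3.228
vertex 2.471 2.389 -3.528
vertex 2.428 2.369 -2.856
endloop
endfacet
facet normal -0.297 -0.902 0.313
outer loop
vertex 1.449 2.12 -3.263
vertex 2.091 1.921 -3.228
vertex 1.797 2.203 -2.693
endloop
endfacet
facet normal -0.996 -0.064 -0.066
outer loop
vertex 1.432 2.711 -3.584
vertex 1.449 2.12 -3.263
vertex 1.389 2.691 -2.912
endloop
endfacet
facet normal -0.344 0.739 -0.579
outer loop
vertex 2.063 2.877 -3.747
vertex 1.432 2.711 -3.584
vertex 1.769 3.159 -3.212
endloop
endfacet
facet normal 0.756 0.399 -0.519
outer loop
vertex 2.471 2.389 -3.528
vertex 2.063 2.877 -3.747
vertex 2.411 2.96 -3.177
endloop
endfacet

endsolid


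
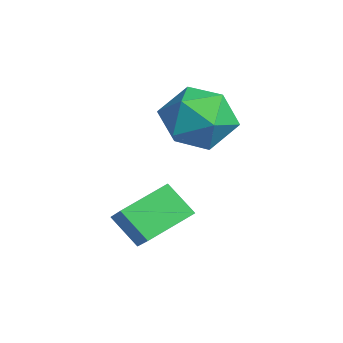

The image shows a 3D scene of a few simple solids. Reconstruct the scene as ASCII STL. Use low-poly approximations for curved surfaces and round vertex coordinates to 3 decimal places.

solid 
facet normal -0.532 -0.463 0.709
outer loop
vertex 4.28 -0.596 -1.757
vertex 3.792 0.838 -1.186
vertex 3.315 -0.628 -2.502
endloop
endfacet
facet normal 0.302 -0.886 -0.353
outer loop
vertex 3.968 -0.058 -3.374
vertex 4.28 -0.596 -1.757
vertex 3.315 -0.628 -2.502
endloop
endfacet
facet normal -0.531 -0.464 0.709
outer loop
vertex 3.315 -0.628 -2.502
vertex 3.792 0.838 -1.186
vertex 2.826 0.806 -1.931
endloop
endfacet
facet normal -0.792 -0.027 -0.610
outer loop
vertex 2.826 0.806 -1.931
vertex 3.968 -0.058 -3.374
vertex 3.315 -0.628 -2.502
endloop
endfacet
facet normal 0.792 0.026 0.610
outer loop
vertex 4.28 -0.596 -1.757
vertex 4.445 1.408 -2.058
vertex 3.792 0.838 -1.186
endloop
endfacet
facet normal 0.301 -0.886 -0.353
outer loop
vertex 4.934 -0.026 -2.629
vertex 4.28 -0.596 -1.757
vertex 3.968 -0.058 -3.374
endloop
endfacet
facet normal 0.791 0.027 0.611
outer loop
vertex 4.934 -0.026 -2.629
vertex 4.445 1.408 -2.058
vertex 4.28 -0.596 -1.757
endloop
endfacet
facet normal -0.302 0.886 0.353
outer loop
vertex 3.792 0.838 -1.186
vertex 4.445 1.408 -2.058
vertex 2.826 0.806 -1.931
endloop
endfacet
facet normal -0.791 -0.026 -0.611
outer loop
vertex 3.48 1.376 -2.803
vertex 3.968 -0.058 -3.374
vertex 2.826 0.806 -1.931
endloop
endfacet
facet normal -0.302 0.886 0.353
outer loop
vertex 2.826 0.806 -1.931
vertex 4.445 1.408 -2.058
vertex 3.48 1.376 -2.803
endloop
endfacet
facet normal 0.532 0.463 -0.709
outer loop
vertex 3.48 1.376 -2.803
vertex 4.934 -0.026 -2.629
vertex 3.968 -0.058 -3.374
endloop
endfacet
facet normal 0.532 0.464 -0.709
outer loop
vertex 4.445 1.408 -2.058
vertex 4.934 -0.026 -2.629
vertex 3.48 1.376 -2.803
endloop
endfacet
facet normal -0.001 -0.039 0.999
outer loop
vertex 2.173 2.87 1.195
vertex 1.172 2.155 1.166
vertex 2.292 1.646 1.147
endloop
endfacet
facet normal 0.663 0.035 0.748
outer loop
vertex 2.173 2.87 1.195
vertex 2.292 1.646 1.147
vertex 3.024 2.362 0.465
endloop
endfacet
facet normal 0.686 0.633 0.359
outer loop
vertex 2.173 2.87 1.195
vertex 3.024 2.362 0.465
vertex 2.356 3.314 0.062
endloop
endfacet
facet normal 0.036 0.928 0.370
outer loop
vertex 2.173 2.87 1.195
vertex 2.356 3.314 0.062
vertex 1.212 3.186 0.495
endloop
endfacet
facet normal -0.389 0.513 0.765
outer loop
vertex 2.173 2.87 1.195
vertex 1.212 3.186 0.495
vertex 1.172 2.155 1.166
endloop
endfacet
facet normal 0.797 -0.516 0.314
outer loop
vertex 3.024 2.362 0.465
vertex 2.292 1.646 1.147
vertex 2.548 1.334 -0.015
endloop
endfacet
facet normal -0.277 -0.636 0.721
outer loop
vertex 2.292 1.646 1.147
vertex 1.172 2.155 1.166
vertex 1.404 1.206 0.418
endloop
endfacet
facet normal -0.903 0.258 0.343
outer loop
vertex 1.172 2.155 1.166
vertex 1.212 3.186 0.495
vertex 0.736 2.158 0.015
endloop
endfacet
facet normal -0.217 0.930 -0.297
outer loop
vertex 1.212 3.186 0.495
vertex 2.356 3.314 0.062
vertex 1.468 2.874 -0.667
endloop
endfacet
facet normal 0.834 0.452 -0.315
outer loop
vertex 2.356 3.314 0.062
vertex 3.024 2.362 0.465
vertex 2.588 2.365 -0.686
endloop
endfacet
facet normal -0.036 -0.928 -0.370
outer loop
vertex 1.587 1.65 -0.715
vertex 2.548 1.334 -0.015
vertex 1.404 1.206 0.418
endloop
endfacet
facet normal -0.686 -0.633 -0.359
outer loop
vertex 1.587 1.65 -0.715
vertex 1.404 1.206 0.418
vertex 0.736 2.158 0.015
endloop
endfacet
facet normal -0.663 -0.035 -0.748
outer loop
vertex 1.587 1.65 -0.715
vertex 0.736 2.158 0.015
vertex 1.468 2.874 -0.667
endloop
endfacet
facet normal 0.001 0.039 -0.999
outer loop
vertex 1.587 1.65 -0.715
vertex 1.468 2.874 -0.667
vertex 2.588 2.365 -0.686
endloop
endfacet
facet normal 0.389 -0.513 -0.765
outer loop
vertex 1.587 1.65 -0.715
vertex 2.588 2.365 -0.686
vertex 2.548 1.334 -0.015
endloop
endfacet
facet normal 0.217 -0.930 0.297
outer loop
vertex 1.404 1.206 0.418
vertex 2.548 1.334 -0.015
vertex 2.292 1.646 1.147
endloop
endfacet
facet normal -0.834 -0.452 0.315
outer loop
vertex 0.736 2.158 0.015
vertex 1.404 1.206 0.418
vertex 1.172 2.155 1.166
endloop
endfacet
facet normal -0.797 0.516 -0.314
outer loop
vertex 1.468 2.874 -0.667
vertex 0.736 2.158 0.015
vertex 1.212 3.186 0.495
endloop
endfacet
facet normal 0.277 0.636 -0.721
outer loop
vertex 2.588 2.365 -0.686
vertex 1.468 2.874 -0.667
vertex 2.356 3.314 0.062
endloop
endfacet
facet normal 0.903 -0.258 -0.343
outer loop
vertex 2.548 1.334 -0.015
vertex 2.588 2.365 -0.686
vertex 3.024 2.362 0.465
endloop
endfacet

endsolid


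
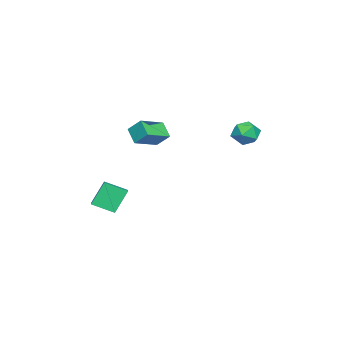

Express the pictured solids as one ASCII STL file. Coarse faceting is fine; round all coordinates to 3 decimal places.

solid 
facet normal 0.075 0.959 0.274
outer loop
vertex -1.029 4.729 2.55
vertex -1.924 4.687 2.942
vertex -1.141 4.47 3.486
endloop
endfacet
facet normal 0.716 0.646 0.264
outer loop
vertex -1.029 4.729 2.55
vertex -1.141 4.47 3.486
vertex -0.502 3.993 2.92
endloop
endfacet
facet normal 0.829 0.396 -0.394
outer loop
vertex -1.029 4.729 2.55
vertex -0.502 3.993 2.92
vertex -0.89 3.916 2.026
endloop
endfacet
facet normal 0.258 0.554 -0.791
outer loop
vertex -1.029 4.729 2.55
vertex -0.89 3.916 2.026
vertex -1.769 4.344 2.039
endloop
endfacet
facet normal -0.208 0.902 -0.378
outer loop
vertex -1.029 4.729 2.55
vertex -1.769 4.344 2.039
vertex -1.924 4.687 2.942
endloop
endfacet
facet normal 0.697 0.090 0.711
outer loop
vertex -0.502 3.993 2.92
vertex -1.141 4.47 3.486
vertex -1.071 3.496 3.541
endloop
endfacet
facet normal -0.341 0.595 0.728
outer loop
vertex -1.141 4.47 3.486
vertex -1.924 4.687 2.942
vertex -1.95 3.924 3.554
endloop
endfacet
facet normal -0.799 0.504 -0.329
outer loop
vertex -1.924 4.687 2.942
vertex -1.769 4.344 2.039
vertex -2.338 3.847 2.66
endloop
endfacet
facet normal -0.044 -0.059 -0.997
outer loop
vertex -1.769 4.344 2.039
vertex -0.89 3.916 2.026
vertex -1.699 3.37 2.094
endloop
endfacet
facet normal 0.880 -0.315 -0.355
outer loop
vertex -0.89 3.916 2.026
vertex -0.502 3.993 2.92
vertex -0.916 3.153 2.638
endloop
endfacet
facet normal -0.258 -0.554 0.791
outer loop
vertex -1.811 3.111 3.03
vertex -1.071 3.496 3.541
vertex -1.95 3.924 3.554
endloop
endfacet
facet normal -0.829 -0.396 0.394
outer loop
vertex -1.811 3.111 3.03
vertex -1.95 3.924 3.554
vertex -2.338 3.847 2.66
endloop
endfacet
facet normal -0.716 -0.646 -0.264
outer loop
vertex -1.811 3.111 3.03
vertex -2.338 3.847 2.66
vertex -1.699 3.37 2.094
endloop
endfacet
facet normal -0.075 -0.959 -0.274
outer loop
vertex -1.811 3.111 3.03
vertex -1.699 3.37 2.094
vertex -0.916 3.153 2.638
endloop
endfacet
facet normal 0.208 -0.902 0.378
outer loop
vertex -1.811 3.111 3.03
vertex -0.916 3.153 2.638
vertex -1.071 3.496 3.541
endloop
endfacet
facet normal 0.044 0.059 0.997
outer loop
vertex -1.95 3.924 3.554
vertex -1.071 3.496 3.541
vertex -1.141 4.47 3.486
endloop
endfacet
facet normal -0.880 0.315 0.355
outer loop
vertex -2.338 3.847 2.66
vertex -1.95 3.924 3.554
vertex -1.924 4.687 2.942
endloop
endfacet
facet normal -0.697 -0.090 -0.711
outer loop
vertex -1.699 3.37 2.094
vertex -2.338 3.847 2.66
vertex -1.769 4.344 2.039
endloop
endfacet
facet normal 0.341 -0.595 -0.728
outer loop
vertex -0.916 3.153 2.638
vertex -1.699 3.37 2.094
vertex -0.89 3.916 2.026
endloop
endfacet
facet normal 0.799 -0.504 0.329
outer loop
vertex -1.071 3.496 3.541
vertex -0.916 3.153 2.638
vertex -0.502 3.993 2.92
endloop
endfacet
facet normal -0.510 -0.535 0.674
outer loop
vertex -1.367 -2.555 3.09
vertex -2.947 -1.742 2.539
vertex -1.536 -3.452 2.25
endloop
endfacet
facet normal 0.849 -0.437 0.296
outer loop
vertex -0.893 -2.778 1.401
vertex -1.367 -2.555 3.09
vertex -1.536 -3.452 2.25
endloop
endfacet
facet normal -0.510 -0.535 0.674
outer loop
vertex -1.536 -3.452 2.25
vertex -2.947 -1.742 2.539
vertex -3.116 -2.639 1.699
endloop
endfacet
facet normal -0.136 -0.723 -0.677
outer loop
vertex -3.116 -2.639 1.699
vertex -0.893 -2.778 1.401
vertex -1.536 -3.452 2.25
endloop
endfacet
facet normal 0.136 0.723 0.677
outer loop
vertex -1.367 -2.555 3.09
vertex -2.304 -1.068 1.69
vertex -2.947 -1.742 2.539
endloop
endfacet
facet normal 0.849 -0.437 0.296
outer loop
vertex -0.724 -1.881 2.241
vertex -1.367 -2.555 3.09
vertex -0.893 -2.778 1.401
endloop
endfacet
facet normal 0.136 0.723 0.677
outer loop
vertex -0.724 -1.881 2.241
vertex -2.304 -1.068 1.69
vertex -1.367 -2.555 3.09
endloop
endfacet
facet normal -0.849 0.437 -0.296
outer loop
vertex -2.947 -1.742 2.539
vertex -2.304 -1.068 1.69
vertex -3.116 -2.639 1.699
endloop
endfacet
facet normal -0.136 -0.723 -0.677
outer loop
vertex -2.473 -1.965 0.85
vertex -0.893 -2.778 1.401
vertex -3.116 -2.639 1.699
endloop
endfacet
facet normal -0.849 0.437 -0.296
outer loop
vertex -3.116 -2.639 1.699
vertex -2.304 -1.068 1.69
vertex -2.473 -1.965 0.85
endloop
endfacet
facet normal 0.510 0.535 -0.674
outer loop
vertex -2.473 -1.965 0.85
vertex -0.724 -1.881 2.241
vertex -0.893 -2.778 1.401
endloop
endfacet
facet normal 0.510 0.535 -0.674
outer loop
vertex -2.304 -1.068 1.69
vertex -0.724 -1.881 2.241
vertex -2.473 -1.965 0.85
endloop
endfacet
facet normal -0.884 -0.373 -0.283
outer loop
vertex -0.483 -4.561 -1.825
vertex -0.847 -3.21 -2.469
vertex 0.252 -5.112 -3.396
endloop
endfacet
facet normal 0.236 -0.877 0.418
outer loop
vertex 1.207 -4.71 -3.091
vertex -0.483 -4.561 -1.825
vertex 0.252 -5.112 -3.396
endloop
endfacet
facet normal -0.884 -0.373 -0.283
outer loop
vertex 0.252 -5.112 -3.396
vertex -0.847 -3.21 -2.469
vertex -0.111 -3.761 -4.04
endloop
endfacet
facet normal 0.403 -0.303 -0.863
outer loop
vertex -0.111 -3.761 -4.04
vertex 1.207 -4.71 -3.091
vertex 0.252 -5.112 -3.396
endloop
endfacet
facet normal -0.403 0.303 0.863
outer loop
vertex -0.483 -4.561 -1.825
vertex 0.108 -2.808 -2.164
vertex -0.847 -3.21 -2.469
endloop
endfacet
facet normal 0.236 -0.877 0.418
outer loop
vertex 0.471 -4.159 -1.52
vertex -0.483 -4.561 -1.825
vertex 1.207 -4.71 -3.091
endloop
endfacet
facet normal -0.404 0.303 0.863
outer loop
vertex 0.471 -4.159 -1.52
vertex 0.108 -2.808 -2.164
vertex -0.483 -4.561 -1.825
endloop
endfacet
facet normal -0.236 0.877 -0.418
outer loop
vertex -0.847 -3.21 -2.469
vertex 0.108 -2.808 -2.164
vertex -0.111 -3.761 -4.04
endloop
endfacet
facet normal 0.404 -0.303 -0.863
outer loop
vertex 0.843 -3.359 -3.735
vertex 1.207 -4.71 -3.091
vertex -0.111 -3.761 -4.04
endloop
endfacet
facet normal -0.236 0.877 -0.418
outer loop
vertex -0.111 -3.761 -4.04
vertex 0.108 -2.808 -2.164
vertex 0.843 -3.359 -3.735
endloop
endfacet
facet normal 0.884 0.373 0.283
outer loop
vertex 0.843 -3.359 -3.735
vertex 0.471 -4.159 -1.52
vertex 1.207 -4.71 -3.091
endloop
endfacet
facet normal 0.884 0.372 0.283
outer loop
vertex 0.108 -2.808 -2.164
vertex 0.471 -4.159 -1.52
vertex 0.843 -3.359 -3.735
endloop
endfacet

endsolid
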